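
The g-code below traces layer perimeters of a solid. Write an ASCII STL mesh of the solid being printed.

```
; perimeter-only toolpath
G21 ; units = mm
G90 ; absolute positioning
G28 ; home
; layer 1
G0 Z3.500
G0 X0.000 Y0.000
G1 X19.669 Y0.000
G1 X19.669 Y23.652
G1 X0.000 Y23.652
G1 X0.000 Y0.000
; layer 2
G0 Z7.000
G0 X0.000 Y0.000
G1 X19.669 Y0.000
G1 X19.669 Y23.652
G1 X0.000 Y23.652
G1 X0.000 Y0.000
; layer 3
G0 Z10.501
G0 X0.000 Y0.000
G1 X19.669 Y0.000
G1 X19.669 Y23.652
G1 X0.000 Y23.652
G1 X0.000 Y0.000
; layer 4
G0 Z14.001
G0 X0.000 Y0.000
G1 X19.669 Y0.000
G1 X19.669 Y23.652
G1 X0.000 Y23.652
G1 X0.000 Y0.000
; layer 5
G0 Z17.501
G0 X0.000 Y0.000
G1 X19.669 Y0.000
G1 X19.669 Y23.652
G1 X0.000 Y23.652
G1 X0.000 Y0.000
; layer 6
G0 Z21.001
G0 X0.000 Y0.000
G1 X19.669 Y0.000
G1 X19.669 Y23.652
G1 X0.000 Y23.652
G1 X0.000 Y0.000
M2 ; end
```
solid part
  facet normal 0.0000 0.0000 -1.0000
    outer loop
      vertex 19.669 23.652 0.000
      vertex 19.669 0.000 0.000
      vertex 0.000 0.000 0.000
    endloop
  endfacet
  facet normal 0.0000 0.0000 -1.0000
    outer loop
      vertex 0.000 23.652 0.000
      vertex 19.669 23.652 0.000
      vertex 0.000 0.000 0.000
    endloop
  endfacet
  facet normal 0.0000 0.0000 1.0000
    outer loop
      vertex 0.000 0.000 21.001
      vertex 19.669 0.000 21.001
      vertex 19.669 23.652 21.001
    endloop
  endfacet
  facet normal 0.0000 0.0000 1.0000
    outer loop
      vertex 0.000 0.000 21.001
      vertex 19.669 23.652 21.001
      vertex 0.000 23.652 21.001
    endloop
  endfacet
  facet normal 0.0000 -1.0000 0.0000
    outer loop
      vertex 0.000 0.000 0.000
      vertex 19.669 0.000 0.000
      vertex 19.669 0.000 21.001
    endloop
  endfacet
  facet normal 0.0000 -1.0000 0.0000
    outer loop
      vertex 0.000 0.000 0.000
      vertex 19.669 0.000 21.001
      vertex 0.000 0.000 21.001
    endloop
  endfacet
  facet normal 0.0000 1.0000 0.0000
    outer loop
      vertex 19.669 23.652 21.001
      vertex 19.669 23.652 0.000
      vertex 0.000 23.652 0.000
    endloop
  endfacet
  facet normal 0.0000 1.0000 0.0000
    outer loop
      vertex 0.000 23.652 21.001
      vertex 19.669 23.652 21.001
      vertex 0.000 23.652 0.000
    endloop
  endfacet
  facet normal -1.0000 0.0000 0.0000
    outer loop
      vertex 0.000 23.652 21.001
      vertex 0.000 23.652 0.000
      vertex 0.000 0.000 0.000
    endloop
  endfacet
  facet normal -1.0000 0.0000 0.0000
    outer loop
      vertex 0.000 0.000 21.001
      vertex 0.000 23.652 21.001
      vertex 0.000 0.000 0.000
    endloop
  endfacet
  facet normal 1.0000 0.0000 0.0000
    outer loop
      vertex 19.669 0.000 0.000
      vertex 19.669 23.652 0.000
      vertex 19.669 23.652 21.001
    endloop
  endfacet
  facet normal 1.0000 0.0000 0.0000
    outer loop
      vertex 19.669 0.000 0.000
      vertex 19.669 23.652 21.001
      vertex 19.669 0.000 21.001
    endloop
  endfacet
endsolid part

The G0 Z moves step by Δz≈3.500 mm. Every layer's G1 loop is the same polygon, so the solid is a straight extrusion of it from z=0 to z≈21. Closing with flat bottom and top caps and triangulating gives 12 facets — a rectangular box, roughly 19.7 × 23.7 mm footprint and 21 mm tall.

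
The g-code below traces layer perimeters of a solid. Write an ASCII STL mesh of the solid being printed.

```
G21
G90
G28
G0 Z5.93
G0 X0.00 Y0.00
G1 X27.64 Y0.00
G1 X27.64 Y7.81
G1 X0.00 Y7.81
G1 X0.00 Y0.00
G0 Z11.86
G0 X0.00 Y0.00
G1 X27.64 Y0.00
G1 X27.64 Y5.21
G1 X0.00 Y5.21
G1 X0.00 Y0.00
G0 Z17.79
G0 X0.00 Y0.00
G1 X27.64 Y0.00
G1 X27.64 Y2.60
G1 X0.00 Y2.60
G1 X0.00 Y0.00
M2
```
solid part
  facet normal 0.0000 0.0000 -1.0000
    outer loop
      vertex 27.64 10.41 0.00
      vertex 27.64 0.00 0.00
      vertex 0.00 0.00 0.00
    endloop
  endfacet
  facet normal 0.0000 0.0000 -1.0000
    outer loop
      vertex 0.00 10.41 0.00
      vertex 27.64 10.41 0.00
      vertex 0.00 0.00 0.00
    endloop
  endfacet
  facet normal 0.0000 -1.0000 0.0000
    outer loop
      vertex 0.00 0.00 0.00
      vertex 27.64 0.00 0.00
      vertex 27.64 0.00 23.72
    endloop
  endfacet
  facet normal 0.0000 -1.0000 0.0000
    outer loop
      vertex 0.00 0.00 0.00
      vertex 27.64 0.00 23.72
      vertex 0.00 0.00 23.72
    endloop
  endfacet
  facet normal 0.0000 0.9157 0.4019
    outer loop
      vertex 0.00 0.00 23.72
      vertex 27.64 0.00 23.72
      vertex 27.64 10.41 0.00
    endloop
  endfacet
  facet normal 0.0000 0.9157 0.4019
    outer loop
      vertex 0.00 0.00 23.72
      vertex 27.64 10.41 0.00
      vertex 0.00 10.41 0.00
    endloop
  endfacet
  facet normal -1.0000 0.0000 0.0000
    outer loop
      vertex 0.00 0.00 23.72
      vertex 0.00 10.41 0.00
      vertex 0.00 0.00 0.00
    endloop
  endfacet
  facet normal 1.0000 0.0000 0.0000
    outer loop
      vertex 27.64 0.00 0.00
      vertex 27.64 10.41 0.00
      vertex 27.64 0.00 23.72
    endloop
  endfacet
endsolid part

The G0 Z moves step by Δz≈5.93 mm. The G1 loops shrink linearly with z, so the solid tapers from its base footprint up to z≈23.7. Closing with a flat bottom cap and the tapered top and triangulating gives 8 facets — a wedge (ramp): 27.6 × 10.4 mm base, rising to 23.7 mm along the y=0 edge and sloping linearly to z=0 at y=10.4.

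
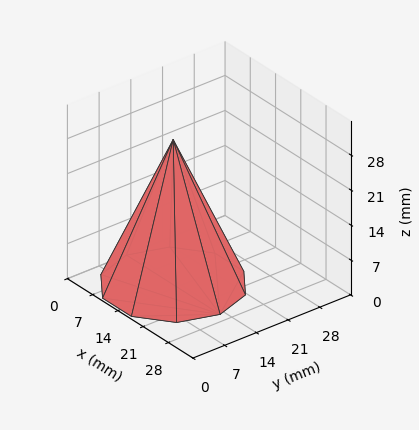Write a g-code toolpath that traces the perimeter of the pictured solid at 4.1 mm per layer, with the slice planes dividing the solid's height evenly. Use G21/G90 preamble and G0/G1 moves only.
Reading the render: the shape is a regular 10-sided pyramid, base circumscribed radius ≈ 13 mm, apex at z ≈ 29 mm (dimensions read to the nearest mm from the axis ticks). For the g-code, the solid's height is divided into equal slices at the stated Δz and each level perimeter traced with G1 moves after a G0 lift.

; perimeter-only toolpath
G21 ; units = mm
G90 ; absolute positioning
G28 ; home
; layer 1
G0 Z4.1
G0 X24.1 Y13.0
G1 X22.0 Y19.5
G1 X16.4 Y23.6
G1 X9.6 Y23.6
G1 X4.0 Y19.5
G1 X1.9 Y13.0
G1 X4.0 Y6.5
G1 X9.6 Y2.4
G1 X16.4 Y2.4
G1 X22.0 Y6.5
G1 X24.1 Y13.0
; layer 2
G0 Z8.3
G0 X22.3 Y13.0
G1 X20.5 Y18.4
G1 X15.9 Y21.9
G1 X10.1 Y21.9
G1 X5.5 Y18.4
G1 X3.7 Y13.0
G1 X5.5 Y7.6
G1 X10.1 Y4.1
G1 X15.9 Y4.1
G1 X20.5 Y7.6
G1 X22.3 Y13.0
; layer 3
G0 Z12.4
G0 X20.4 Y13.0
G1 X19.0 Y17.3
G1 X15.3 Y20.1
G1 X10.7 Y20.1
G1 X7.0 Y17.3
G1 X5.6 Y13.0
G1 X7.0 Y8.7
G1 X10.7 Y5.9
G1 X15.3 Y5.9
G1 X19.0 Y8.7
G1 X20.4 Y13.0
; layer 4
G0 Z16.6
G0 X18.6 Y13.0
G1 X17.5 Y16.3
G1 X14.7 Y18.3
G1 X11.3 Y18.3
G1 X8.5 Y16.3
G1 X7.4 Y13.0
G1 X8.5 Y9.7
G1 X11.3 Y7.7
G1 X14.7 Y7.7
G1 X17.5 Y9.7
G1 X18.6 Y13.0
; layer 5
G0 Z20.7
G0 X16.7 Y13.0
G1 X16.0 Y15.2
G1 X14.1 Y16.5
G1 X11.9 Y16.5
G1 X10.0 Y15.2
G1 X9.3 Y13.0
G1 X10.0 Y10.8
G1 X11.9 Y9.5
G1 X14.1 Y9.5
G1 X16.0 Y10.8
G1 X16.7 Y13.0
; layer 6
G0 Z24.9
G0 X14.9 Y13.0
G1 X14.5 Y14.1
G1 X13.6 Y14.8
G1 X12.4 Y14.8
G1 X11.5 Y14.1
G1 X11.1 Y13.0
G1 X11.5 Y11.9
G1 X12.4 Y11.2
G1 X13.6 Y11.2
G1 X14.5 Y11.9
G1 X14.9 Y13.0
M2 ; end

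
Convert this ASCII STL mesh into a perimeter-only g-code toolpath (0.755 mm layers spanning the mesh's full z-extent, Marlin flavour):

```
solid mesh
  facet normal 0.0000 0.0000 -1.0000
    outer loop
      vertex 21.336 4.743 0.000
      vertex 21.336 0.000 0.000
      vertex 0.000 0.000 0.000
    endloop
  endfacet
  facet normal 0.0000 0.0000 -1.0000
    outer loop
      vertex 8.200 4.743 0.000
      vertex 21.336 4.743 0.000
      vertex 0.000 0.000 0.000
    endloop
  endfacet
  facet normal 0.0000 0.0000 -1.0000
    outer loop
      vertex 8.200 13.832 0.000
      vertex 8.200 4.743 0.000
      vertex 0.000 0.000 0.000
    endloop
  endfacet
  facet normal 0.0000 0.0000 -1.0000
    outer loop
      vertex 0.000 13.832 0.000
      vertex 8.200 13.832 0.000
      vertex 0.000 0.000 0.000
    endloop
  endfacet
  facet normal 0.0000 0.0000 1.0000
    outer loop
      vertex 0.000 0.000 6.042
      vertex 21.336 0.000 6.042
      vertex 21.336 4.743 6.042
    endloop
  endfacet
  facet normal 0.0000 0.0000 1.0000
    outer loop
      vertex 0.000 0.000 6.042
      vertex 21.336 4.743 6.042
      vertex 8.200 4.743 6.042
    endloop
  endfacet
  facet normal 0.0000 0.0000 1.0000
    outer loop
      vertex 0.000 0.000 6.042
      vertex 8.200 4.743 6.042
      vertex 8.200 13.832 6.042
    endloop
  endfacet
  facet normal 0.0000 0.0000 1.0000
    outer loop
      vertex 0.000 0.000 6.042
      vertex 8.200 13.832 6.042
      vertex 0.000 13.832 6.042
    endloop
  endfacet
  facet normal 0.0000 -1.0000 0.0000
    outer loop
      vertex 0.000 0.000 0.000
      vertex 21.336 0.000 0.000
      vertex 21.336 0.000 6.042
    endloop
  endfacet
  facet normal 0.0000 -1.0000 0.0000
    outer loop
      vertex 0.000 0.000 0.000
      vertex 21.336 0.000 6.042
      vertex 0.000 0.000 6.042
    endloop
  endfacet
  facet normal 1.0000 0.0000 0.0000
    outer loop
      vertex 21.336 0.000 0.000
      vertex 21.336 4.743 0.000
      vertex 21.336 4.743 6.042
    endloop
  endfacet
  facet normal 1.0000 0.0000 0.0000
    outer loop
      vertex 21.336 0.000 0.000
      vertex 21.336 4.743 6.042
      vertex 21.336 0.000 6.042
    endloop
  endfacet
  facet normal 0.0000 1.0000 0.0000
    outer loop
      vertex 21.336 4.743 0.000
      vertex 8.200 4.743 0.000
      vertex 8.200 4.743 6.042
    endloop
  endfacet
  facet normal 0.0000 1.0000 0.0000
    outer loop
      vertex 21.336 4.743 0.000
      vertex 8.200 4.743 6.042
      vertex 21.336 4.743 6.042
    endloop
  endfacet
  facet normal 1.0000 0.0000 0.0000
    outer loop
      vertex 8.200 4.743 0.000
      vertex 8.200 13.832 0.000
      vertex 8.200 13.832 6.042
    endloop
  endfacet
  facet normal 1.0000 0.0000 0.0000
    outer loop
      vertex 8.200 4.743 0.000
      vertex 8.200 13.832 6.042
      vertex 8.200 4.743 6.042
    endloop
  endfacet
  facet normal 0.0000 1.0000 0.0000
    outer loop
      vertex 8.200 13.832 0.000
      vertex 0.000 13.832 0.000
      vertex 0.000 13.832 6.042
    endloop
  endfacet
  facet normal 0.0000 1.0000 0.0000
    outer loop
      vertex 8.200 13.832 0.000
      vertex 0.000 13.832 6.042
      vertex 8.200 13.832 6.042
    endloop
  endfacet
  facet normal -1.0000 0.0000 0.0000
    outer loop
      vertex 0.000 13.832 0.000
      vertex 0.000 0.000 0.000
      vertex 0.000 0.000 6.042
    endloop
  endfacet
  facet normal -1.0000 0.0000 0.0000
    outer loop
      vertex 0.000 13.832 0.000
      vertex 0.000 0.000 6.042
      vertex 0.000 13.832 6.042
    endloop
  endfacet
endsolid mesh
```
; perimeter-only toolpath
G21 ; units = mm
G90 ; absolute positioning
G28 ; home
; layer 1
G0 Z0.755
G0 X0.000 Y0.000
G1 X21.336 Y0.000
G1 X21.336 Y4.743
G1 X8.200 Y4.743
G1 X8.200 Y13.832
G1 X0.000 Y13.832
G1 X0.000 Y0.000
; layer 2
G0 Z1.510
G0 X0.000 Y0.000
G1 X21.336 Y0.000
G1 X21.336 Y4.743
G1 X8.200 Y4.743
G1 X8.200 Y13.832
G1 X0.000 Y13.832
G1 X0.000 Y0.000
; layer 3
G0 Z2.266
G0 X0.000 Y0.000
G1 X21.336 Y0.000
G1 X21.336 Y4.743
G1 X8.200 Y4.743
G1 X8.200 Y13.832
G1 X0.000 Y13.832
G1 X0.000 Y0.000
; layer 4
G0 Z3.021
G0 X0.000 Y0.000
G1 X21.336 Y0.000
G1 X21.336 Y4.743
G1 X8.200 Y4.743
G1 X8.200 Y13.832
G1 X0.000 Y13.832
G1 X0.000 Y0.000
; layer 5
G0 Z3.776
G0 X0.000 Y0.000
G1 X21.336 Y0.000
G1 X21.336 Y4.743
G1 X8.200 Y4.743
G1 X8.200 Y13.832
G1 X0.000 Y13.832
G1 X0.000 Y0.000
; layer 6
G0 Z4.531
G0 X0.000 Y0.000
G1 X21.336 Y0.000
G1 X21.336 Y4.743
G1 X8.200 Y4.743
G1 X8.200 Y13.832
G1 X0.000 Y13.832
G1 X0.000 Y0.000
; layer 7
G0 Z5.287
G0 X0.000 Y0.000
G1 X21.336 Y0.000
G1 X21.336 Y4.743
G1 X8.200 Y4.743
G1 X8.200 Y13.832
G1 X0.000 Y13.832
G1 X0.000 Y0.000
; layer 8
G0 Z6.042
G0 X0.000 Y0.000
G1 X21.336 Y0.000
G1 X21.336 Y4.743
G1 X8.200 Y4.743
G1 X8.200 Y13.832
G1 X0.000 Y13.832
G1 X0.000 Y0.000
M2 ; end

The solid is an L-shaped prism: outer 21.3 × 13.8 mm, arm thicknesses ≈ 4.74 mm (horizontal) and 8.2 mm (vertical), extruded 6.04 mm in z. Slicing at Δz = 0.755 mm — 8 equal slices spanning the solid's height, so layer i sits at z = i·h/8 — gives 8 non-empty perimeters. Each is a 6-segment closed polygon; G0 lifts to the layer z and rapids to the start vertex, then G1 traces the edges.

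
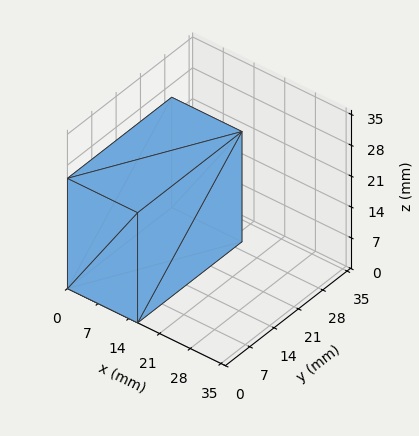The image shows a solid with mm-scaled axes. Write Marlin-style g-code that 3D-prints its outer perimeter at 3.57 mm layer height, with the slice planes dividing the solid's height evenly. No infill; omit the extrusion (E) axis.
Reading the render: the shape is a rectangular box, roughly 16 × 30 mm footprint and 25 mm tall (dimensions read to the nearest mm from the axis ticks). For the g-code, the solid's height is divided into equal slices at the stated Δz and each level perimeter traced with G1 moves after a G0 lift.

; perimeter-only toolpath
G21 ; units = mm
G90 ; absolute positioning
G28 ; home
; layer 1
G0 Z3.57
G0 X0.00 Y0.00
G1 X16.00 Y0.00
G1 X16.00 Y30.00
G1 X0.00 Y30.00
G1 X0.00 Y0.00
; layer 2
G0 Z7.14
G0 X0.00 Y0.00
G1 X16.00 Y0.00
G1 X16.00 Y30.00
G1 X0.00 Y30.00
G1 X0.00 Y0.00
; layer 3
G0 Z10.71
G0 X0.00 Y0.00
G1 X16.00 Y0.00
G1 X16.00 Y30.00
G1 X0.00 Y30.00
G1 X0.00 Y0.00
; layer 4
G0 Z14.29
G0 X0.00 Y0.00
G1 X16.00 Y0.00
G1 X16.00 Y30.00
G1 X0.00 Y30.00
G1 X0.00 Y0.00
; layer 5
G0 Z17.86
G0 X0.00 Y0.00
G1 X16.00 Y0.00
G1 X16.00 Y30.00
G1 X0.00 Y30.00
G1 X0.00 Y0.00
; layer 6
G0 Z21.43
G0 X0.00 Y0.00
G1 X16.00 Y0.00
G1 X16.00 Y30.00
G1 X0.00 Y30.00
G1 X0.00 Y0.00
; layer 7
G0 Z25.00
G0 X0.00 Y0.00
G1 X16.00 Y0.00
G1 X16.00 Y30.00
G1 X0.00 Y30.00
G1 X0.00 Y0.00
M2 ; end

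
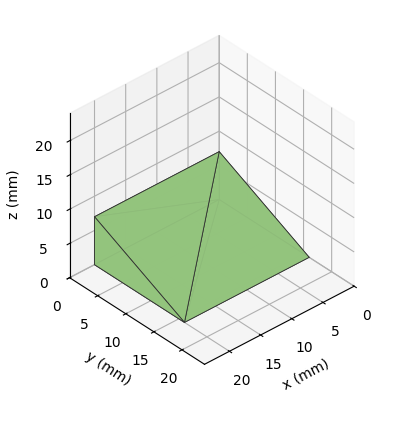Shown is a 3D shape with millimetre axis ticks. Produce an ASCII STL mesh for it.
Reading the render: the shape is a wedge (ramp): 20 × 16 mm base, rising to 7 mm along the y=0 edge and sloping linearly to z=0 at y=16 (dimensions read to the nearest mm from the axis ticks). For the STL, each face is triangulated and given an outward normal.

solid part
  facet normal 0.0000 0.0000 -1.0000
    outer loop
      vertex 20.00 16.00 0.00
      vertex 20.00 0.00 0.00
      vertex 0.00 0.00 0.00
    endloop
  endfacet
  facet normal 0.0000 0.0000 -1.0000
    outer loop
      vertex 0.00 16.00 0.00
      vertex 20.00 16.00 0.00
      vertex 0.00 0.00 0.00
    endloop
  endfacet
  facet normal 0.0000 -1.0000 0.0000
    outer loop
      vertex 0.00 0.00 0.00
      vertex 20.00 0.00 0.00
      vertex 20.00 0.00 7.00
    endloop
  endfacet
  facet normal 0.0000 -1.0000 0.0000
    outer loop
      vertex 0.00 0.00 0.00
      vertex 20.00 0.00 7.00
      vertex 0.00 0.00 7.00
    endloop
  endfacet
  facet normal 0.0000 0.4008 0.9162
    outer loop
      vertex 0.00 0.00 7.00
      vertex 20.00 0.00 7.00
      vertex 20.00 16.00 0.00
    endloop
  endfacet
  facet normal 0.0000 0.4008 0.9162
    outer loop
      vertex 0.00 0.00 7.00
      vertex 20.00 16.00 0.00
      vertex 0.00 16.00 0.00
    endloop
  endfacet
  facet normal -1.0000 0.0000 0.0000
    outer loop
      vertex 0.00 0.00 7.00
      vertex 0.00 16.00 0.00
      vertex 0.00 0.00 0.00
    endloop
  endfacet
  facet normal 1.0000 0.0000 0.0000
    outer loop
      vertex 20.00 0.00 0.00
      vertex 20.00 16.00 0.00
      vertex 20.00 0.00 7.00
    endloop
  endfacet
endsolid part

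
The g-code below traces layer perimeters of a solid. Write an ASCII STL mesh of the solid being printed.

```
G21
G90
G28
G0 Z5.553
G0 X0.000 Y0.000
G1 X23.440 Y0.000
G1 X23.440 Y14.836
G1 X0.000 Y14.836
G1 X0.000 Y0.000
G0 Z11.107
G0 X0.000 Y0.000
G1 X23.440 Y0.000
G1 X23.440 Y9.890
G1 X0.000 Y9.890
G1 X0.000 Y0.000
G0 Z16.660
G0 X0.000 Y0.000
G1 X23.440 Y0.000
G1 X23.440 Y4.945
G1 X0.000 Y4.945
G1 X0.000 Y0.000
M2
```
solid part
  facet normal 0.0000 0.0000 -1.0000
    outer loop
      vertex 23.440 19.781 0.000
      vertex 23.440 0.000 0.000
      vertex 0.000 0.000 0.000
    endloop
  endfacet
  facet normal 0.0000 0.0000 -1.0000
    outer loop
      vertex 0.000 19.781 0.000
      vertex 23.440 19.781 0.000
      vertex 0.000 0.000 0.000
    endloop
  endfacet
  facet normal 0.0000 -1.0000 0.0000
    outer loop
      vertex 0.000 0.000 0.000
      vertex 23.440 0.000 0.000
      vertex 23.440 0.000 22.213
    endloop
  endfacet
  facet normal 0.0000 -1.0000 0.0000
    outer loop
      vertex 0.000 0.000 0.000
      vertex 23.440 0.000 22.213
      vertex 0.000 0.000 22.213
    endloop
  endfacet
  facet normal 0.0000 0.7468 0.6650
    outer loop
      vertex 0.000 0.000 22.213
      vertex 23.440 0.000 22.213
      vertex 23.440 19.781 0.000
    endloop
  endfacet
  facet normal 0.0000 0.7468 0.6650
    outer loop
      vertex 0.000 0.000 22.213
      vertex 23.440 19.781 0.000
      vertex 0.000 19.781 0.000
    endloop
  endfacet
  facet normal -1.0000 0.0000 0.0000
    outer loop
      vertex 0.000 0.000 22.213
      vertex 0.000 19.781 0.000
      vertex 0.000 0.000 0.000
    endloop
  endfacet
  facet normal 1.0000 0.0000 0.0000
    outer loop
      vertex 23.440 0.000 0.000
      vertex 23.440 19.781 0.000
      vertex 23.440 0.000 22.213
    endloop
  endfacet
endsolid part

The G0 Z moves step by Δz≈5.553 mm. The G1 loops shrink linearly with z, so the solid tapers from its base footprint up to z≈22.2. Closing with a flat bottom cap and the tapered top and triangulating gives 8 facets — a wedge (ramp): 23.4 × 19.8 mm base, rising to 22.2 mm along the y=0 edge and sloping linearly to z=0 at y=19.8.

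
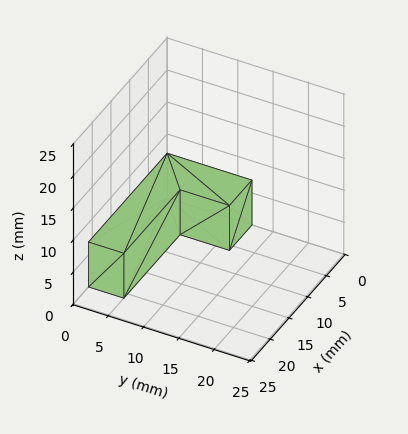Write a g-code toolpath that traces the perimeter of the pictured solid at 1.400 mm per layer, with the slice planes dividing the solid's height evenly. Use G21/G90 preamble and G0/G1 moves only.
Reading the render: the shape is an L-shaped prism: outer 21 × 12 mm, arm thicknesses ≈ 5 mm (horizontal) and 6 mm (vertical), extruded 7 mm in z (dimensions read to the nearest mm from the axis ticks). For the g-code, the solid's height is divided into equal slices at the stated Δz and each level perimeter traced with G1 moves after a G0 lift.

; perimeter-only toolpath
G21 ; units = mm
G90 ; absolute positioning
G28 ; home
; layer 1
G0 Z1.400
G0 X0.000 Y0.000
G1 X21.000 Y0.000
G1 X21.000 Y5.000
G1 X6.000 Y5.000
G1 X6.000 Y12.000
G1 X0.000 Y12.000
G1 X0.000 Y0.000
; layer 2
G0 Z2.800
G0 X0.000 Y0.000
G1 X21.000 Y0.000
G1 X21.000 Y5.000
G1 X6.000 Y5.000
G1 X6.000 Y12.000
G1 X0.000 Y12.000
G1 X0.000 Y0.000
; layer 3
G0 Z4.200
G0 X0.000 Y0.000
G1 X21.000 Y0.000
G1 X21.000 Y5.000
G1 X6.000 Y5.000
G1 X6.000 Y12.000
G1 X0.000 Y12.000
G1 X0.000 Y0.000
; layer 4
G0 Z5.600
G0 X0.000 Y0.000
G1 X21.000 Y0.000
G1 X21.000 Y5.000
G1 X6.000 Y5.000
G1 X6.000 Y12.000
G1 X0.000 Y12.000
G1 X0.000 Y0.000
; layer 5
G0 Z7.000
G0 X0.000 Y0.000
G1 X21.000 Y0.000
G1 X21.000 Y5.000
G1 X6.000 Y5.000
G1 X6.000 Y12.000
G1 X0.000 Y12.000
G1 X0.000 Y0.000
M2 ; end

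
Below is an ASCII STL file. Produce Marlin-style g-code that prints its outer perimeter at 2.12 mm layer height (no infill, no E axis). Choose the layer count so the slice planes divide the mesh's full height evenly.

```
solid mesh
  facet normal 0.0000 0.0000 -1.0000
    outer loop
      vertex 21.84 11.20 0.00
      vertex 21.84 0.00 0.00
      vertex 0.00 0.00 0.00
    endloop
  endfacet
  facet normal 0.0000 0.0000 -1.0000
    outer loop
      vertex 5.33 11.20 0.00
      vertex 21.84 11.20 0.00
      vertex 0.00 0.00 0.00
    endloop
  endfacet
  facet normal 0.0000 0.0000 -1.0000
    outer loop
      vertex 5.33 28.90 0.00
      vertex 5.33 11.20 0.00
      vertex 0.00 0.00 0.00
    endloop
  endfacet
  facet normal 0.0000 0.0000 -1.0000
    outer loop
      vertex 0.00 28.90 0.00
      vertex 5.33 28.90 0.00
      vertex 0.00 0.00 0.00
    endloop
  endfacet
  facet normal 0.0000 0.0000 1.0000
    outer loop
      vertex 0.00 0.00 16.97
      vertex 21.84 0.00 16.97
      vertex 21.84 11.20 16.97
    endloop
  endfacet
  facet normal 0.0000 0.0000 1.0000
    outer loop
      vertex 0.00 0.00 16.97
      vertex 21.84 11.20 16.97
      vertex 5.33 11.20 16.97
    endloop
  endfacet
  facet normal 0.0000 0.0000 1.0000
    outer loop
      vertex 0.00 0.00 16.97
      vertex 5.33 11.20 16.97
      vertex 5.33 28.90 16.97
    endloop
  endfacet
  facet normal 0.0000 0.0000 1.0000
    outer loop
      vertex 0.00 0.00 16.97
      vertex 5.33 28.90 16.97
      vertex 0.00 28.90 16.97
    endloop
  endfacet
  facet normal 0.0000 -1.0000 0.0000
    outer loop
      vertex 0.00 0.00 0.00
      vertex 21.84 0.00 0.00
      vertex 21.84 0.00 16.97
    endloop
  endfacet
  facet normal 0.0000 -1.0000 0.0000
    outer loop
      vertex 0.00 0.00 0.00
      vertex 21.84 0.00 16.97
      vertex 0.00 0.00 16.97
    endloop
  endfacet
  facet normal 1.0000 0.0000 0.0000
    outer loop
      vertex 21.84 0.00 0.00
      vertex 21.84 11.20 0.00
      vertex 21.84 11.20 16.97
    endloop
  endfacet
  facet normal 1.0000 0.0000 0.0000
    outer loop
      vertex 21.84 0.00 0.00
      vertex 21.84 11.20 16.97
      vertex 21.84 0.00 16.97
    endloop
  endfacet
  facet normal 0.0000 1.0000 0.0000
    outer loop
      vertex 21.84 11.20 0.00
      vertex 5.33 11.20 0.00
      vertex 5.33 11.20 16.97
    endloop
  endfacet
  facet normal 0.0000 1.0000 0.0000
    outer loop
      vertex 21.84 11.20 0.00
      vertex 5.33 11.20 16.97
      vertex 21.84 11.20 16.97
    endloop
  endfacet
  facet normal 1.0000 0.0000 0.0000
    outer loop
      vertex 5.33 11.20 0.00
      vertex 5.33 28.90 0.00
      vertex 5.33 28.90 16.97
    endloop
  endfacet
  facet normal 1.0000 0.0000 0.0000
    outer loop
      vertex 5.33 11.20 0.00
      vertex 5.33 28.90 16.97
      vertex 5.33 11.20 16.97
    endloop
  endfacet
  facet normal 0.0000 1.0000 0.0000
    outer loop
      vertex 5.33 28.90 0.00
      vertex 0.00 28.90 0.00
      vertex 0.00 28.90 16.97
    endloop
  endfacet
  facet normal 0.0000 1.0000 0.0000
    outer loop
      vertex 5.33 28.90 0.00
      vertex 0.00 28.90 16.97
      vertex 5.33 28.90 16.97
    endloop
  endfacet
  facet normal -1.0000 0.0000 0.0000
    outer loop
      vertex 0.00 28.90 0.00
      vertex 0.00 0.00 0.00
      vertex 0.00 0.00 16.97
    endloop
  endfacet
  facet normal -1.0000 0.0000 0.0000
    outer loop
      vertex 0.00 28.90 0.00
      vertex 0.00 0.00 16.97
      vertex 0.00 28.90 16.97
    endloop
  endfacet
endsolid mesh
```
; perimeter-only toolpath
G21 ; units = mm
G90 ; absolute positioning
G28 ; home
; layer 1
G0 Z2.12
G0 X0.00 Y0.00
G1 X21.84 Y0.00
G1 X21.84 Y11.20
G1 X5.33 Y11.20
G1 X5.33 Y28.90
G1 X0.00 Y28.90
G1 X0.00 Y0.00
; layer 2
G0 Z4.24
G0 X0.00 Y0.00
G1 X21.84 Y0.00
G1 X21.84 Y11.20
G1 X5.33 Y11.20
G1 X5.33 Y28.90
G1 X0.00 Y28.90
G1 X0.00 Y0.00
; layer 3
G0 Z6.36
G0 X0.00 Y0.00
G1 X21.84 Y0.00
G1 X21.84 Y11.20
G1 X5.33 Y11.20
G1 X5.33 Y28.90
G1 X0.00 Y28.90
G1 X0.00 Y0.00
; layer 4
G0 Z8.48
G0 X0.00 Y0.00
G1 X21.84 Y0.00
G1 X21.84 Y11.20
G1 X5.33 Y11.20
G1 X5.33 Y28.90
G1 X0.00 Y28.90
G1 X0.00 Y0.00
; layer 5
G0 Z10.61
G0 X0.00 Y0.00
G1 X21.84 Y0.00
G1 X21.84 Y11.20
G1 X5.33 Y11.20
G1 X5.33 Y28.90
G1 X0.00 Y28.90
G1 X0.00 Y0.00
; layer 6
G0 Z12.73
G0 X0.00 Y0.00
G1 X21.84 Y0.00
G1 X21.84 Y11.20
G1 X5.33 Y11.20
G1 X5.33 Y28.90
G1 X0.00 Y28.90
G1 X0.00 Y0.00
; layer 7
G0 Z14.85
G0 X0.00 Y0.00
G1 X21.84 Y0.00
G1 X21.84 Y11.20
G1 X5.33 Y11.20
G1 X5.33 Y28.90
G1 X0.00 Y28.90
G1 X0.00 Y0.00
; layer 8
G0 Z16.97
G0 X0.00 Y0.00
G1 X21.84 Y0.00
G1 X21.84 Y11.20
G1 X5.33 Y11.20
G1 X5.33 Y28.90
G1 X0.00 Y28.90
G1 X0.00 Y0.00
M2 ; end

The solid is an L-shaped prism: outer 21.8 × 28.9 mm, arm thicknesses ≈ 11.2 mm (horizontal) and 5.33 mm (vertical), extruded 17 mm in z. Slicing at Δz = 2.12 mm — 8 equal slices spanning the solid's height, so layer i sits at z = i·h/8 — gives 8 non-empty perimeters. Each is a 6-segment closed polygon; G0 lifts to the layer z and rapids to the start vertex, then G1 traces the edges.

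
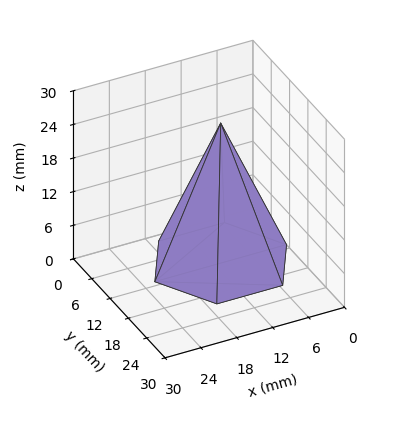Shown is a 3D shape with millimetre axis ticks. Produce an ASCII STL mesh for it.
Reading the render: the shape is a regular 6-sided pyramid, base circumscribed radius ≈ 11 mm, apex at z ≈ 25 mm (dimensions read to the nearest mm from the axis ticks). For the STL, each face is triangulated and given an outward normal.

solid part
  facet normal 0.0000 0.0000 -1.0000
    outer loop
      vertex 5.500 20.526 0.000
      vertex 16.500 20.526 0.000
      vertex 22.000 11.000 0.000
    endloop
  endfacet
  facet normal 0.0000 0.0000 -1.0000
    outer loop
      vertex 0.000 11.000 0.000
      vertex 5.500 20.526 0.000
      vertex 22.000 11.000 0.000
    endloop
  endfacet
  facet normal 0.0000 0.0000 -1.0000
    outer loop
      vertex 5.500 1.474 0.000
      vertex 0.000 11.000 0.000
      vertex 22.000 11.000 0.000
    endloop
  endfacet
  facet normal 0.0000 0.0000 -1.0000
    outer loop
      vertex 16.500 1.474 0.000
      vertex 5.500 1.474 0.000
      vertex 22.000 11.000 0.000
    endloop
  endfacet
  facet normal 0.8093 0.4672 0.3561
    outer loop
      vertex 22.000 11.000 0.000
      vertex 16.500 20.526 0.000
      vertex 11.000 11.000 25.000
    endloop
  endfacet
  facet normal 0.0000 0.9345 0.3561
    outer loop
      vertex 16.500 20.526 0.000
      vertex 5.500 20.526 0.000
      vertex 11.000 11.000 25.000
    endloop
  endfacet
  facet normal -0.8093 0.4672 0.3561
    outer loop
      vertex 5.500 20.526 0.000
      vertex 0.000 11.000 0.000
      vertex 11.000 11.000 25.000
    endloop
  endfacet
  facet normal -0.8093 -0.4672 0.3561
    outer loop
      vertex 0.000 11.000 0.000
      vertex 5.500 1.474 0.000
      vertex 11.000 11.000 25.000
    endloop
  endfacet
  facet normal 0.0000 -0.9345 0.3561
    outer loop
      vertex 5.500 1.474 0.000
      vertex 16.500 1.474 0.000
      vertex 11.000 11.000 25.000
    endloop
  endfacet
  facet normal 0.8093 -0.4672 0.3561
    outer loop
      vertex 16.500 1.474 0.000
      vertex 22.000 11.000 0.000
      vertex 11.000 11.000 25.000
    endloop
  endfacet
endsolid part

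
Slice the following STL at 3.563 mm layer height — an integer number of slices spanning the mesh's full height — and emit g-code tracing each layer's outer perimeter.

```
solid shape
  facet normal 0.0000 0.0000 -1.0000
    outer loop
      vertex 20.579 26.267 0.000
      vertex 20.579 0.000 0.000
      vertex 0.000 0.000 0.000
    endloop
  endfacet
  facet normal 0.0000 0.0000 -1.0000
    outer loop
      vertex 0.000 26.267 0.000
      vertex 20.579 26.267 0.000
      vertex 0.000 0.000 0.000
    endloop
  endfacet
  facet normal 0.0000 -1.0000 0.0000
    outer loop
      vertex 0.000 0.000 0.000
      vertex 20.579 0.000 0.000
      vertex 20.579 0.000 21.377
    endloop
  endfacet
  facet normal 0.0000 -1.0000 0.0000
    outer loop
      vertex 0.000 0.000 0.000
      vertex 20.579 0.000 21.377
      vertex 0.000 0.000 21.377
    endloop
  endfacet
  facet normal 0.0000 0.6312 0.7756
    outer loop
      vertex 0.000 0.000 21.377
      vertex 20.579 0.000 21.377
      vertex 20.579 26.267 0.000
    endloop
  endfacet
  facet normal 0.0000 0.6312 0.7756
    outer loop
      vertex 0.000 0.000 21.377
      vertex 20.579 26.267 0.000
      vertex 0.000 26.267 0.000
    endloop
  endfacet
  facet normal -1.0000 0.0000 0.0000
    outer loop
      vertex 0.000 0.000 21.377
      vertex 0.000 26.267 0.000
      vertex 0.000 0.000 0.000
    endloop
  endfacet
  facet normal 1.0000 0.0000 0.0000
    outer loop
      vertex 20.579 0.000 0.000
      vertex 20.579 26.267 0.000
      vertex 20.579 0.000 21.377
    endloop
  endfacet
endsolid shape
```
; perimeter-only toolpath
G21 ; units = mm
G90 ; absolute positioning
G28 ; home
; layer 1
G0 Z3.563
G0 X0.000 Y0.000
G1 X20.579 Y0.000
G1 X20.579 Y21.889
G1 X0.000 Y21.889
G1 X0.000 Y0.000
; layer 2
G0 Z7.126
G0 X0.000 Y0.000
G1 X20.579 Y0.000
G1 X20.579 Y17.511
G1 X0.000 Y17.511
G1 X0.000 Y0.000
; layer 3
G0 Z10.688
G0 X0.000 Y0.000
G1 X20.579 Y0.000
G1 X20.579 Y13.133
G1 X0.000 Y13.133
G1 X0.000 Y0.000
; layer 4
G0 Z14.251
G0 X0.000 Y0.000
G1 X20.579 Y0.000
G1 X20.579 Y8.756
G1 X0.000 Y8.756
G1 X0.000 Y0.000
; layer 5
G0 Z17.814
G0 X0.000 Y0.000
G1 X20.579 Y0.000
G1 X20.579 Y4.378
G1 X0.000 Y4.378
G1 X0.000 Y0.000
M2 ; end

The solid is a wedge (ramp): 20.6 × 26.3 mm base, rising to 21.4 mm along the y=0 edge and sloping linearly to z=0 at y=26.3. Slicing at Δz = 3.563 mm — 6 equal slices spanning the solid's height, so layer i sits at z = i·h/6 — gives 5 non-empty perimeters. Each is a 4-segment closed polygon; G0 lifts to the layer z and rapids to the start vertex, then G1 traces the edges. The cross-section shrinks linearly with z (the slice at the apex is degenerate and omitted).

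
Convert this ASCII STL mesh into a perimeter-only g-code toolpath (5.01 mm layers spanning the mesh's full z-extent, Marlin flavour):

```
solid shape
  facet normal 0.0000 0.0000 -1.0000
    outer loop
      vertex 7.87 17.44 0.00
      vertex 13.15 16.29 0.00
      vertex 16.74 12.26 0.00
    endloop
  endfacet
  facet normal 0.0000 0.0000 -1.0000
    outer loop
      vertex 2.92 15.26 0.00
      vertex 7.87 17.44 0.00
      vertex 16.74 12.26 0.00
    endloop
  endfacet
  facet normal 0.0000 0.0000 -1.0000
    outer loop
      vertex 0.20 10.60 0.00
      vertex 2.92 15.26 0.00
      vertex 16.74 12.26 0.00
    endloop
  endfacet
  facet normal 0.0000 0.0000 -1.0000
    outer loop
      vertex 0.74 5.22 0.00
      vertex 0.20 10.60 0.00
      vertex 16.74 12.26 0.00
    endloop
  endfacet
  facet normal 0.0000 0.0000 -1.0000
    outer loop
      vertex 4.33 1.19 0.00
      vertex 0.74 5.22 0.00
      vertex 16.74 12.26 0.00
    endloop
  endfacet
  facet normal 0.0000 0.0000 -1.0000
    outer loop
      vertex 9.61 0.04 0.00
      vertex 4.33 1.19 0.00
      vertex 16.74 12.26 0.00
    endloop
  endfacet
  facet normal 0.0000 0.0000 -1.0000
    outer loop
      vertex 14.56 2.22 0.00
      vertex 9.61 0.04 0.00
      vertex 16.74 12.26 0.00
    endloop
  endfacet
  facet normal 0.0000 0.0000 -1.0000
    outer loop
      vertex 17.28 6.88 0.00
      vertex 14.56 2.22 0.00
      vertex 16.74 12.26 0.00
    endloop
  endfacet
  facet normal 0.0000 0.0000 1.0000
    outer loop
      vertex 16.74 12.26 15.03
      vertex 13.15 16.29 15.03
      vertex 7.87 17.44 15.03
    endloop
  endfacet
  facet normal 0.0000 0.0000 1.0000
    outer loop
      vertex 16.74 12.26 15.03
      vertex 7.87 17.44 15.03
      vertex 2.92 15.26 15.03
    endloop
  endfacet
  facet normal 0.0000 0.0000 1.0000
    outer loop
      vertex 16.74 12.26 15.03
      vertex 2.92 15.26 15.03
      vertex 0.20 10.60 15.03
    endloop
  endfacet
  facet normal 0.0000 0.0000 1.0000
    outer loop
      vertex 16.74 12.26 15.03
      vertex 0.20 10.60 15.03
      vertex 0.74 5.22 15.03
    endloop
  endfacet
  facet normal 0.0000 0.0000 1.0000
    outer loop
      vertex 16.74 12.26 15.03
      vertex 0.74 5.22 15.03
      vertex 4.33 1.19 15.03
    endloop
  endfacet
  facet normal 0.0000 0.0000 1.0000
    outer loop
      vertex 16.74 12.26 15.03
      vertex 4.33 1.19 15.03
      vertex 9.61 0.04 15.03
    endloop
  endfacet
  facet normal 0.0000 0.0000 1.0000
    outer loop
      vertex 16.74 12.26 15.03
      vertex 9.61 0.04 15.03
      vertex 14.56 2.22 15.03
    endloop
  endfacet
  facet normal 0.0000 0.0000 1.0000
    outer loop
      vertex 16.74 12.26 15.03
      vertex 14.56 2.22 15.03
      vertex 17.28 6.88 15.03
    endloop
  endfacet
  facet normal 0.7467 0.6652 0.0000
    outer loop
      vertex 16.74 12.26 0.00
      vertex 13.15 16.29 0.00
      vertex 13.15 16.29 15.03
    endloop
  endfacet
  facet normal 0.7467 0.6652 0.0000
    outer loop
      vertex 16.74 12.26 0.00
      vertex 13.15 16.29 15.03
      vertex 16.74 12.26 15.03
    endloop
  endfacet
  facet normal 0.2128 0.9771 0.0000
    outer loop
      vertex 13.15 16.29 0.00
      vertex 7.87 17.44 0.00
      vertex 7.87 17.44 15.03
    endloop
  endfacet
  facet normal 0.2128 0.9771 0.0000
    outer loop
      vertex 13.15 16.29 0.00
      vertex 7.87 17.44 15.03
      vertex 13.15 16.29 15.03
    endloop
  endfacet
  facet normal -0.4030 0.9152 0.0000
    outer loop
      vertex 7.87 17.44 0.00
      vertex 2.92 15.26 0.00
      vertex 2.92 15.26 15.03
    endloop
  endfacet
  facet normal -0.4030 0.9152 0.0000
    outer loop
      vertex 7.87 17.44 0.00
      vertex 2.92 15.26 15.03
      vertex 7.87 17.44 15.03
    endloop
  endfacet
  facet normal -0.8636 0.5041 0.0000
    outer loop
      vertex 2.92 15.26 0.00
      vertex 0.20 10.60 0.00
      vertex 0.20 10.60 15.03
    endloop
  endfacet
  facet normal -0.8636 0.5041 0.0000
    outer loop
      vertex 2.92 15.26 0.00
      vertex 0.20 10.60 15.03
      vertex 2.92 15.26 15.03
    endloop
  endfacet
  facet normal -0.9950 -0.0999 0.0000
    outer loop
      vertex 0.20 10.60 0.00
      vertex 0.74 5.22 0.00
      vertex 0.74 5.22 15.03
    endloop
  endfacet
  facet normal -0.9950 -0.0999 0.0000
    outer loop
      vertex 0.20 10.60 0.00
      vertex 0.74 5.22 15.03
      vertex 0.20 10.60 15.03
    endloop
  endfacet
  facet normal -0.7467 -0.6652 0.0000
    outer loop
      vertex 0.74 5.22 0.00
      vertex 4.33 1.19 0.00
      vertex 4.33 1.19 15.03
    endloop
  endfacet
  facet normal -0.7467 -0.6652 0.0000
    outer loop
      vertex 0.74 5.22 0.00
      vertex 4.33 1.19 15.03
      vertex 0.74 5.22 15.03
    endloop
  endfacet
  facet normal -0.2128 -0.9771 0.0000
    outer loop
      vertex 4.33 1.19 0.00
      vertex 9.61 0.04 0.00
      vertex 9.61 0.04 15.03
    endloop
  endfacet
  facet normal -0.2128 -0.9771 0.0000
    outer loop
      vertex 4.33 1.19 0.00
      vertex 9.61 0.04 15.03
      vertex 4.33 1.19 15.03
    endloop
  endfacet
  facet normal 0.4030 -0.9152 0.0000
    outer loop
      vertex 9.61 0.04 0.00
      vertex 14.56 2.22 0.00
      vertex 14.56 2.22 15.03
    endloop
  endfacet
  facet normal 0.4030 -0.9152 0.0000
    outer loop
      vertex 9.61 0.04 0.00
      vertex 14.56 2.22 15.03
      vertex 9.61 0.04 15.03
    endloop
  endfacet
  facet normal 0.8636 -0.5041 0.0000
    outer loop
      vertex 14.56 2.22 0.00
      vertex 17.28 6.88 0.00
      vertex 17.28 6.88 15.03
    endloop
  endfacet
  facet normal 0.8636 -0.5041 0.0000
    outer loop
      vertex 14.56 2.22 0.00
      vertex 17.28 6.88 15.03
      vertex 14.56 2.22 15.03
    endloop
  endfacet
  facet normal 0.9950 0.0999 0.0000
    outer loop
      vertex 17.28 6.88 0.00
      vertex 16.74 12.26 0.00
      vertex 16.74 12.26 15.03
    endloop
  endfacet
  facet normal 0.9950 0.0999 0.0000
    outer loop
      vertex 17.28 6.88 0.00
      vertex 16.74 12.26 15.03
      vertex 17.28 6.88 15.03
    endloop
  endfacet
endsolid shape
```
; perimeter-only toolpath
G21 ; units = mm
G90 ; absolute positioning
G28 ; home
; layer 1
G0 Z5.01
G0 X16.74 Y12.26
G1 X13.15 Y16.29
G1 X7.87 Y17.44
G1 X2.92 Y15.26
G1 X0.20 Y10.60
G1 X0.74 Y5.22
G1 X4.33 Y1.19
G1 X9.61 Y0.04
G1 X14.56 Y2.22
G1 X17.28 Y6.88
G1 X16.74 Y12.26
; layer 2
G0 Z10.02
G0 X16.74 Y12.26
G1 X13.15 Y16.29
G1 X7.87 Y17.44
G1 X2.92 Y15.26
G1 X0.20 Y10.60
G1 X0.74 Y5.22
G1 X4.33 Y1.19
G1 X9.61 Y0.04
G1 X14.56 Y2.22
G1 X17.28 Y6.88
G1 X16.74 Y12.26
; layer 3
G0 Z15.03
G0 X16.74 Y12.26
G1 X13.15 Y16.29
G1 X7.87 Y17.44
G1 X2.92 Y15.26
G1 X0.20 Y10.60
G1 X0.74 Y5.22
G1 X4.33 Y1.19
G1 X9.61 Y0.04
G1 X14.56 Y2.22
G1 X17.28 Y6.88
G1 X16.74 Y12.26
M2 ; end

The solid is a regular 10-sided prism (a cylinder approximated with 10 flat sides), circumscribed radius ≈ 8.74 mm, height ≈ 15 mm. Slicing at Δz = 5.01 mm — 3 equal slices spanning the solid's height, so layer i sits at z = i·h/3 — gives 3 non-empty perimeters. Each is a 10-segment closed polygon; G0 lifts to the layer z and rapids to the start vertex, then G1 traces the edges.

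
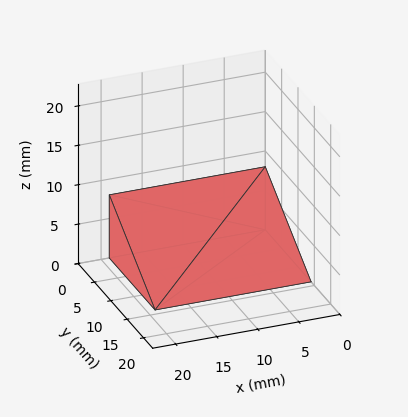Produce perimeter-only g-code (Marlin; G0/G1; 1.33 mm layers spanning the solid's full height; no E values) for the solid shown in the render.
Reading the render: the shape is a wedge (ramp): 19 × 14 mm base, rising to 8 mm along the y=0 edge and sloping linearly to z=0 at y=14 (dimensions read to the nearest mm from the axis ticks). For the g-code, the solid's height is divided into equal slices at the stated Δz and each level perimeter traced with G1 moves after a G0 lift.

; perimeter-only toolpath
G21 ; units = mm
G90 ; absolute positioning
G28 ; home
; layer 1
G0 Z1.33
G0 X0.00 Y0.00
G1 X19.00 Y0.00
G1 X19.00 Y11.67
G1 X0.00 Y11.67
G1 X0.00 Y0.00
; layer 2
G0 Z2.67
G0 X0.00 Y0.00
G1 X19.00 Y0.00
G1 X19.00 Y9.33
G1 X0.00 Y9.33
G1 X0.00 Y0.00
; layer 3
G0 Z4.00
G0 X0.00 Y0.00
G1 X19.00 Y0.00
G1 X19.00 Y7.00
G1 X0.00 Y7.00
G1 X0.00 Y0.00
; layer 4
G0 Z5.33
G0 X0.00 Y0.00
G1 X19.00 Y0.00
G1 X19.00 Y4.67
G1 X0.00 Y4.67
G1 X0.00 Y0.00
; layer 5
G0 Z6.67
G0 X0.00 Y0.00
G1 X19.00 Y0.00
G1 X19.00 Y2.33
G1 X0.00 Y2.33
G1 X0.00 Y0.00
M2 ; end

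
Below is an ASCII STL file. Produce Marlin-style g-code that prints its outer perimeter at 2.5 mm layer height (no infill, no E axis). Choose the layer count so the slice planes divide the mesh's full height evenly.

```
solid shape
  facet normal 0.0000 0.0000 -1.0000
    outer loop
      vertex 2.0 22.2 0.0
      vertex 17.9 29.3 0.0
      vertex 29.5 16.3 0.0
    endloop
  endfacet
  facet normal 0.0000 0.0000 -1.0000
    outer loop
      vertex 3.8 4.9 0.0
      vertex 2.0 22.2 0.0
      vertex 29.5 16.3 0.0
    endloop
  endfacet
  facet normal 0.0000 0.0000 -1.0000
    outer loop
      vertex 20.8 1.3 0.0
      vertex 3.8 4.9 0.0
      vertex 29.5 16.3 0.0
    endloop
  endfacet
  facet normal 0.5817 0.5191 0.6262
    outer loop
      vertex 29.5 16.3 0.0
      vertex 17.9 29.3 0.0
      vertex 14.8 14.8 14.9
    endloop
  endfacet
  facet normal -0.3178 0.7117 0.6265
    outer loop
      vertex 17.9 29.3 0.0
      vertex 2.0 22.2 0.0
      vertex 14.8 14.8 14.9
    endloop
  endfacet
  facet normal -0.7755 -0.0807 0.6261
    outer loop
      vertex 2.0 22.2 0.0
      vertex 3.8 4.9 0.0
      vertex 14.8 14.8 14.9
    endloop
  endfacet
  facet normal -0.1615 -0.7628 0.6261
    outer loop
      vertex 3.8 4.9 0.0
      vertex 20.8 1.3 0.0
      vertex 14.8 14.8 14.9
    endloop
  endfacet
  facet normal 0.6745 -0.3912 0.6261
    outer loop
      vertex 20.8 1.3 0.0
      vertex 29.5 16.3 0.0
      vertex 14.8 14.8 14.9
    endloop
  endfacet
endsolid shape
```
; perimeter-only toolpath
G21 ; units = mm
G90 ; absolute positioning
G28 ; home
; layer 1
G0 Z2.5
G0 X27.1 Y16.1
G1 X17.4 Y26.9
G1 X4.1 Y21.0
G1 X5.6 Y6.6
G1 X19.8 Y3.5
G1 X27.1 Y16.1
; layer 2
G0 Z5.0
G0 X24.6 Y15.8
G1 X16.9 Y24.5
G1 X6.3 Y19.7
G1 X7.5 Y8.2
G1 X18.8 Y5.8
G1 X24.6 Y15.8
; layer 3
G0 Z7.5
G0 X22.1 Y15.6
G1 X16.4 Y22.1
G1 X8.4 Y18.5
G1 X9.3 Y9.9
G1 X17.8 Y8.1
G1 X22.1 Y15.6
; layer 4
G0 Z9.9
G0 X19.7 Y15.3
G1 X15.8 Y19.6
G1 X10.5 Y17.3
G1 X11.1 Y11.5
G1 X16.8 Y10.3
G1 X19.7 Y15.3
; layer 5
G0 Z12.4
G0 X17.2 Y15.1
G1 X15.3 Y17.2
G1 X12.7 Y16.0
G1 X13.0 Y13.2
G1 X15.8 Y12.6
G1 X17.2 Y15.1
M2 ; end

The solid is a regular 5-sided pyramid, base circumscribed radius ≈ 14.8 mm, apex at z ≈ 14.9 mm. Slicing at Δz = 2.5 mm — 6 equal slices spanning the solid's height, so layer i sits at z = i·h/6 — gives 5 non-empty perimeters. Each is a 5-segment closed polygon; G0 lifts to the layer z and rapids to the start vertex, then G1 traces the edges. The cross-section shrinks linearly with z (the slice at the apex is degenerate and omitted).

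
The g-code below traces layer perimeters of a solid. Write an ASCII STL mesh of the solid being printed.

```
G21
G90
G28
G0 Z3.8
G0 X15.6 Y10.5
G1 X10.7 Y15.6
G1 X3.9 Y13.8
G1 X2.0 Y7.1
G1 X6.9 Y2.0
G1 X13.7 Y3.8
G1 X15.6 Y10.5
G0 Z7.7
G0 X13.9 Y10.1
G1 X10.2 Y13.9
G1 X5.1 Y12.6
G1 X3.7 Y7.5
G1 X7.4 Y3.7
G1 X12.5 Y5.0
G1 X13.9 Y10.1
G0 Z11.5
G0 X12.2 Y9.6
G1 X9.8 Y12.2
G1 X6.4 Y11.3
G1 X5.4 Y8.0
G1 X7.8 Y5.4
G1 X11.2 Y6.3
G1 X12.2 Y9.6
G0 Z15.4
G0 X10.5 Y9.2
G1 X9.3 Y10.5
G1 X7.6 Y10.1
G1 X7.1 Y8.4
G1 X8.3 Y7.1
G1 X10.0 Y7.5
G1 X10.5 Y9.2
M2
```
solid part
  facet normal 0.0000 0.0000 -1.0000
    outer loop
      vertex 2.7 15.1 0.0
      vertex 11.2 17.3 0.0
      vertex 17.3 10.9 0.0
    endloop
  endfacet
  facet normal 0.0000 0.0000 -1.0000
    outer loop
      vertex 0.3 6.7 0.0
      vertex 2.7 15.1 0.0
      vertex 17.3 10.9 0.0
    endloop
  endfacet
  facet normal 0.0000 0.0000 -1.0000
    outer loop
      vertex 6.4 0.3 0.0
      vertex 0.3 6.7 0.0
      vertex 17.3 10.9 0.0
    endloop
  endfacet
  facet normal 0.0000 0.0000 -1.0000
    outer loop
      vertex 14.9 2.5 0.0
      vertex 6.4 0.3 0.0
      vertex 17.3 10.9 0.0
    endloop
  endfacet
  facet normal 0.6730 0.6415 0.3681
    outer loop
      vertex 17.3 10.9 0.0
      vertex 11.2 17.3 0.0
      vertex 8.8 8.8 19.2
    endloop
  endfacet
  facet normal -0.2329 0.8997 0.3692
    outer loop
      vertex 11.2 17.3 0.0
      vertex 2.7 15.1 0.0
      vertex 8.8 8.8 19.2
    endloop
  endfacet
  facet normal -0.8941 0.2555 0.3679
    outer loop
      vertex 2.7 15.1 0.0
      vertex 0.3 6.7 0.0
      vertex 8.8 8.8 19.2
    endloop
  endfacet
  facet normal -0.6730 -0.6415 0.3681
    outer loop
      vertex 0.3 6.7 0.0
      vertex 6.4 0.3 0.0
      vertex 8.8 8.8 19.2
    endloop
  endfacet
  facet normal 0.2329 -0.8997 0.3692
    outer loop
      vertex 6.4 0.3 0.0
      vertex 14.9 2.5 0.0
      vertex 8.8 8.8 19.2
    endloop
  endfacet
  facet normal 0.8941 -0.2555 0.3679
    outer loop
      vertex 14.9 2.5 0.0
      vertex 17.3 10.9 0.0
      vertex 8.8 8.8 19.2
    endloop
  endfacet
endsolid part

The G0 Z moves step by Δz≈3.8 mm. The G1 loops shrink linearly with z, so the solid tapers from its base footprint up to z≈19.2. Closing with a flat bottom cap and the tapered top and triangulating gives 10 facets — a regular 6-sided pyramid, base circumscribed radius ≈ 8.8 mm, apex at z ≈ 19.2 mm.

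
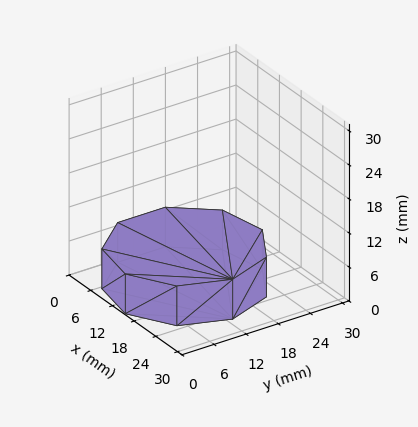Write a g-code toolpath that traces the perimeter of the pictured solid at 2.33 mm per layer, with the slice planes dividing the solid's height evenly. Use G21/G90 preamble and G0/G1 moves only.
Reading the render: the shape is a regular 9-sided prism (a cylinder approximated with 9 flat sides), circumscribed radius ≈ 13 mm, height ≈ 7 mm (dimensions read to the nearest mm from the axis ticks). For the g-code, the solid's height is divided into equal slices at the stated Δz and each level perimeter traced with G1 moves after a G0 lift.

; perimeter-only toolpath
G21 ; units = mm
G90 ; absolute positioning
G28 ; home
; layer 1
G0 Z2.33
G0 X26.00 Y13.00
G1 X22.96 Y21.36
G1 X15.26 Y25.80
G1 X6.50 Y24.26
G1 X0.78 Y17.45
G1 X0.78 Y8.55
G1 X6.50 Y1.74
G1 X15.26 Y0.20
G1 X22.96 Y4.64
G1 X26.00 Y13.00
; layer 2
G0 Z4.67
G0 X26.00 Y13.00
G1 X22.96 Y21.36
G1 X15.26 Y25.80
G1 X6.50 Y24.26
G1 X0.78 Y17.45
G1 X0.78 Y8.55
G1 X6.50 Y1.74
G1 X15.26 Y0.20
G1 X22.96 Y4.64
G1 X26.00 Y13.00
; layer 3
G0 Z7.00
G0 X26.00 Y13.00
G1 X22.96 Y21.36
G1 X15.26 Y25.80
G1 X6.50 Y24.26
G1 X0.78 Y17.45
G1 X0.78 Y8.55
G1 X6.50 Y1.74
G1 X15.26 Y0.20
G1 X22.96 Y4.64
G1 X26.00 Y13.00
M2 ; end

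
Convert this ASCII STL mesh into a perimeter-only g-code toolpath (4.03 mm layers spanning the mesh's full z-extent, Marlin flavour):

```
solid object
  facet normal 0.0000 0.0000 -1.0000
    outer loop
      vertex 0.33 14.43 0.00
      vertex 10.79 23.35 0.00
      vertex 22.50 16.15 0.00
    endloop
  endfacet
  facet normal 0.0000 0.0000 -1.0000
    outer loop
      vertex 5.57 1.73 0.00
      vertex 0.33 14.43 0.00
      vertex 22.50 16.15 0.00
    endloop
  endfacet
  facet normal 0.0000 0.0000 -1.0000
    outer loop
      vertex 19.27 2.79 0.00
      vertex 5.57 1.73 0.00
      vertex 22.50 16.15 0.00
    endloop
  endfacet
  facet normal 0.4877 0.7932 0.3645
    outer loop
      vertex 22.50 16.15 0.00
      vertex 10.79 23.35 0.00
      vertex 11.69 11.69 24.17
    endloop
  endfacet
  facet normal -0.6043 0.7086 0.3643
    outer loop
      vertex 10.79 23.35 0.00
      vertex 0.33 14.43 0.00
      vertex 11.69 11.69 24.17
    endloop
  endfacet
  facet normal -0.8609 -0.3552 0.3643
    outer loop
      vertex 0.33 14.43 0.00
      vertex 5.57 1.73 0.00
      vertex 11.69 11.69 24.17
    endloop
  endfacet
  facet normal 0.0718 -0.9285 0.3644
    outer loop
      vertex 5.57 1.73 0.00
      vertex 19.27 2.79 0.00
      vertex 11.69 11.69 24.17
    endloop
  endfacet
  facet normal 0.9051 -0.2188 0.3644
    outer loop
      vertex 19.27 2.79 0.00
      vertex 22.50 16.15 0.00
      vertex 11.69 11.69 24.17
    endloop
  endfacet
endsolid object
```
; perimeter-only toolpath
G21 ; units = mm
G90 ; absolute positioning
G28 ; home
; layer 1
G0 Z4.03
G0 X20.70 Y15.41
G1 X10.94 Y21.41
G1 X2.22 Y13.97
G1 X6.59 Y3.39
G1 X18.01 Y4.27
G1 X20.70 Y15.41
; layer 2
G0 Z8.06
G0 X18.90 Y14.66
G1 X11.09 Y19.46
G1 X4.12 Y13.52
G1 X7.61 Y5.05
G1 X16.74 Y5.76
G1 X18.90 Y14.66
; layer 3
G0 Z12.09
G0 X17.09 Y13.92
G1 X11.24 Y17.52
G1 X6.01 Y13.06
G1 X8.63 Y6.71
G1 X15.48 Y7.24
G1 X17.09 Y13.92
; layer 4
G0 Z16.11
G0 X15.29 Y13.18
G1 X11.39 Y15.58
G1 X7.90 Y12.60
G1 X9.65 Y8.37
G1 X14.22 Y8.72
G1 X15.29 Y13.18
; layer 5
G0 Z20.14
G0 X13.49 Y12.43
G1 X11.54 Y13.63
G1 X9.80 Y12.15
G1 X10.67 Y10.03
G1 X12.95 Y10.21
G1 X13.49 Y12.43
M2 ; end

The solid is a regular 5-sided pyramid, base circumscribed radius ≈ 11.7 mm, apex at z ≈ 24.2 mm. Slicing at Δz = 4.03 mm — 6 equal slices spanning the solid's height, so layer i sits at z = i·h/6 — gives 5 non-empty perimeters. Each is a 5-segment closed polygon; G0 lifts to the layer z and rapids to the start vertex, then G1 traces the edges. The cross-section shrinks linearly with z (the slice at the apex is degenerate and omitted).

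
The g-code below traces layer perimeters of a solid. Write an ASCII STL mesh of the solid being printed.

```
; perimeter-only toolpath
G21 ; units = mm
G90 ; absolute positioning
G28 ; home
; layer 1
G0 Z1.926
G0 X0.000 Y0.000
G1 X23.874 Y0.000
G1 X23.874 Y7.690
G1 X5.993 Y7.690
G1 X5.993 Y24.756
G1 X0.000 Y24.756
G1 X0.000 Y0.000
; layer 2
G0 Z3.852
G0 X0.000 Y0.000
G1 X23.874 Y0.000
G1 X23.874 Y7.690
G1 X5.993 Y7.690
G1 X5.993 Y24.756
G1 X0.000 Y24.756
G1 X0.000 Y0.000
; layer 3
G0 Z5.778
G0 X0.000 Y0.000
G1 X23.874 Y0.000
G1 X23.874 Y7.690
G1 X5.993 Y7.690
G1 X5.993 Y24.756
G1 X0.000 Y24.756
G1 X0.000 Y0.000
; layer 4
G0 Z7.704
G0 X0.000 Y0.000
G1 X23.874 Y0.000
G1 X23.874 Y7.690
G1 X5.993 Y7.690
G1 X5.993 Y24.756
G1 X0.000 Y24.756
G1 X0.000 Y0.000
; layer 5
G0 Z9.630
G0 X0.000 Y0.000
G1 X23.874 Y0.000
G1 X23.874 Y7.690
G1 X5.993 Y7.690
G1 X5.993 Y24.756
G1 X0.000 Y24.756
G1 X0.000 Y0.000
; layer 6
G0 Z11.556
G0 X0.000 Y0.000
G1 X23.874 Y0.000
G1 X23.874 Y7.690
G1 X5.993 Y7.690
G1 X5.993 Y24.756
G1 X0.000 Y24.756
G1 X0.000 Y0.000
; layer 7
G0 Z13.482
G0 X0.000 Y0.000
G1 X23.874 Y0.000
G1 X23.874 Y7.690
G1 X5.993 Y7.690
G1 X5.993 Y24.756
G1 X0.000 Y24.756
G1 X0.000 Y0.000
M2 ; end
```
solid part
  facet normal 0.0000 0.0000 -1.0000
    outer loop
      vertex 23.874 7.690 0.000
      vertex 23.874 0.000 0.000
      vertex 0.000 0.000 0.000
    endloop
  endfacet
  facet normal 0.0000 0.0000 -1.0000
    outer loop
      vertex 5.993 7.690 0.000
      vertex 23.874 7.690 0.000
      vertex 0.000 0.000 0.000
    endloop
  endfacet
  facet normal 0.0000 0.0000 -1.0000
    outer loop
      vertex 5.993 24.756 0.000
      vertex 5.993 7.690 0.000
      vertex 0.000 0.000 0.000
    endloop
  endfacet
  facet normal 0.0000 0.0000 -1.0000
    outer loop
      vertex 0.000 24.756 0.000
      vertex 5.993 24.756 0.000
      vertex 0.000 0.000 0.000
    endloop
  endfacet
  facet normal 0.0000 0.0000 1.0000
    outer loop
      vertex 0.000 0.000 13.482
      vertex 23.874 0.000 13.482
      vertex 23.874 7.690 13.482
    endloop
  endfacet
  facet normal 0.0000 0.0000 1.0000
    outer loop
      vertex 0.000 0.000 13.482
      vertex 23.874 7.690 13.482
      vertex 5.993 7.690 13.482
    endloop
  endfacet
  facet normal 0.0000 0.0000 1.0000
    outer loop
      vertex 0.000 0.000 13.482
      vertex 5.993 7.690 13.482
      vertex 5.993 24.756 13.482
    endloop
  endfacet
  facet normal 0.0000 0.0000 1.0000
    outer loop
      vertex 0.000 0.000 13.482
      vertex 5.993 24.756 13.482
      vertex 0.000 24.756 13.482
    endloop
  endfacet
  facet normal 0.0000 -1.0000 0.0000
    outer loop
      vertex 0.000 0.000 0.000
      vertex 23.874 0.000 0.000
      vertex 23.874 0.000 13.482
    endloop
  endfacet
  facet normal 0.0000 -1.0000 0.0000
    outer loop
      vertex 0.000 0.000 0.000
      vertex 23.874 0.000 13.482
      vertex 0.000 0.000 13.482
    endloop
  endfacet
  facet normal 1.0000 0.0000 0.0000
    outer loop
      vertex 23.874 0.000 0.000
      vertex 23.874 7.690 0.000
      vertex 23.874 7.690 13.482
    endloop
  endfacet
  facet normal 1.0000 0.0000 0.0000
    outer loop
      vertex 23.874 0.000 0.000
      vertex 23.874 7.690 13.482
      vertex 23.874 0.000 13.482
    endloop
  endfacet
  facet normal 0.0000 1.0000 0.0000
    outer loop
      vertex 23.874 7.690 0.000
      vertex 5.993 7.690 0.000
      vertex 5.993 7.690 13.482
    endloop
  endfacet
  facet normal 0.0000 1.0000 0.0000
    outer loop
      vertex 23.874 7.690 0.000
      vertex 5.993 7.690 13.482
      vertex 23.874 7.690 13.482
    endloop
  endfacet
  facet normal 1.0000 0.0000 0.0000
    outer loop
      vertex 5.993 7.690 0.000
      vertex 5.993 24.756 0.000
      vertex 5.993 24.756 13.482
    endloop
  endfacet
  facet normal 1.0000 0.0000 0.0000
    outer loop
      vertex 5.993 7.690 0.000
      vertex 5.993 24.756 13.482
      vertex 5.993 7.690 13.482
    endloop
  endfacet
  facet normal 0.0000 1.0000 0.0000
    outer loop
      vertex 5.993 24.756 0.000
      vertex 0.000 24.756 0.000
      vertex 0.000 24.756 13.482
    endloop
  endfacet
  facet normal 0.0000 1.0000 0.0000
    outer loop
      vertex 5.993 24.756 0.000
      vertex 0.000 24.756 13.482
      vertex 5.993 24.756 13.482
    endloop
  endfacet
  facet normal -1.0000 0.0000 0.0000
    outer loop
      vertex 0.000 24.756 0.000
      vertex 0.000 0.000 0.000
      vertex 0.000 0.000 13.482
    endloop
  endfacet
  facet normal -1.0000 0.0000 0.0000
    outer loop
      vertex 0.000 24.756 0.000
      vertex 0.000 0.000 13.482
      vertex 0.000 24.756 13.482
    endloop
  endfacet
endsolid part

The G0 Z moves step by Δz≈1.926 mm. Every layer's G1 loop is the same polygon, so the solid is a straight extrusion of it from z=0 to z≈13.5. Closing with flat bottom and top caps and triangulating gives 20 facets — an L-shaped prism: outer 23.9 × 24.8 mm, arm thicknesses ≈ 7.69 mm (horizontal) and 5.99 mm (vertical), extruded 13.5 mm in z.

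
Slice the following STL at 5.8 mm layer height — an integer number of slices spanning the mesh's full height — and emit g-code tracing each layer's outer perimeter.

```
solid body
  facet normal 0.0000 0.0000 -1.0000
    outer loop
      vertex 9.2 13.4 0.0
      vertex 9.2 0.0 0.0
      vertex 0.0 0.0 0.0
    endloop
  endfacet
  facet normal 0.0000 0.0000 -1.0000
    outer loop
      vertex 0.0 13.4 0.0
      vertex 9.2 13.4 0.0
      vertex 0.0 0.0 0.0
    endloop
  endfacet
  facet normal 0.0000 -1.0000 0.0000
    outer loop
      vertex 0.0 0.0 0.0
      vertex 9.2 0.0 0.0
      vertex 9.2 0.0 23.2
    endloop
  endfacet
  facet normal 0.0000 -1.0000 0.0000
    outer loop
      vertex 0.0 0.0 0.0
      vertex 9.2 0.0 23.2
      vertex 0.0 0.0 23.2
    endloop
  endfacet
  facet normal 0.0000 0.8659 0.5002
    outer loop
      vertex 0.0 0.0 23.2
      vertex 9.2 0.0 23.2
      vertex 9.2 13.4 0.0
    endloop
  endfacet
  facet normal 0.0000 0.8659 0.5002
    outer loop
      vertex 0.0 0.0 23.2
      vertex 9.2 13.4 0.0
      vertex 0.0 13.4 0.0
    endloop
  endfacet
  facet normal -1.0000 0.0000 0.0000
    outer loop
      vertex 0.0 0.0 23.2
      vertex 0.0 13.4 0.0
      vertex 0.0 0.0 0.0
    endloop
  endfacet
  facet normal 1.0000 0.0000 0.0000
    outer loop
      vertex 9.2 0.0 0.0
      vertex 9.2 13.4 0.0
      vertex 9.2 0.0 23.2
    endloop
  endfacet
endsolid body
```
; perimeter-only toolpath
G21 ; units = mm
G90 ; absolute positioning
G28 ; home
; layer 1
G0 Z5.8
G0 X0.0 Y0.0
G1 X9.2 Y0.0
G1 X9.2 Y10.1
G1 X0.0 Y10.1
G1 X0.0 Y0.0
; layer 2
G0 Z11.6
G0 X0.0 Y0.0
G1 X9.2 Y0.0
G1 X9.2 Y6.7
G1 X0.0 Y6.7
G1 X0.0 Y0.0
; layer 3
G0 Z17.4
G0 X0.0 Y0.0
G1 X9.2 Y0.0
G1 X9.2 Y3.4
G1 X0.0 Y3.4
G1 X0.0 Y0.0
M2 ; end

The solid is a wedge (ramp): 9.2 × 13.4 mm base, rising to 23.2 mm along the y=0 edge and sloping linearly to z=0 at y=13.4. Slicing at Δz = 5.8 mm — 4 equal slices spanning the solid's height, so layer i sits at z = i·h/4 — gives 3 non-empty perimeters. Each is a 4-segment closed polygon; G0 lifts to the layer z and rapids to the start vertex, then G1 traces the edges. The cross-section shrinks linearly with z (the slice at the apex is degenerate and omitted).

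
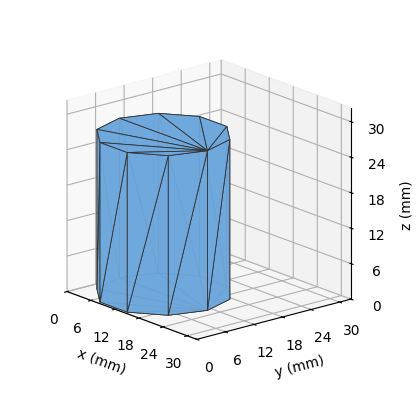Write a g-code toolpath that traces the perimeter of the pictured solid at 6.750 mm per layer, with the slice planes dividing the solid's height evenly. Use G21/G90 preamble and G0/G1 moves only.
Reading the render: the shape is a regular 10-sided prism (a cylinder approximated with 10 flat sides), circumscribed radius ≈ 11 mm, height ≈ 27 mm (dimensions read to the nearest mm from the axis ticks). For the g-code, the solid's height is divided into equal slices at the stated Δz and each level perimeter traced with G1 moves after a G0 lift.

; perimeter-only toolpath
G21 ; units = mm
G90 ; absolute positioning
G28 ; home
; layer 1
G0 Z6.750
G0 X22.000 Y11.000
G1 X19.899 Y17.466
G1 X14.399 Y21.462
G1 X7.601 Y21.462
G1 X2.101 Y17.466
G1 X0.000 Y11.000
G1 X2.101 Y4.534
G1 X7.601 Y0.538
G1 X14.399 Y0.538
G1 X19.899 Y4.534
G1 X22.000 Y11.000
; layer 2
G0 Z13.500
G0 X22.000 Y11.000
G1 X19.899 Y17.466
G1 X14.399 Y21.462
G1 X7.601 Y21.462
G1 X2.101 Y17.466
G1 X0.000 Y11.000
G1 X2.101 Y4.534
G1 X7.601 Y0.538
G1 X14.399 Y0.538
G1 X19.899 Y4.534
G1 X22.000 Y11.000
; layer 3
G0 Z20.250
G0 X22.000 Y11.000
G1 X19.899 Y17.466
G1 X14.399 Y21.462
G1 X7.601 Y21.462
G1 X2.101 Y17.466
G1 X0.000 Y11.000
G1 X2.101 Y4.534
G1 X7.601 Y0.538
G1 X14.399 Y0.538
G1 X19.899 Y4.534
G1 X22.000 Y11.000
; layer 4
G0 Z27.000
G0 X22.000 Y11.000
G1 X19.899 Y17.466
G1 X14.399 Y21.462
G1 X7.601 Y21.462
G1 X2.101 Y17.466
G1 X0.000 Y11.000
G1 X2.101 Y4.534
G1 X7.601 Y0.538
G1 X14.399 Y0.538
G1 X19.899 Y4.534
G1 X22.000 Y11.000
M2 ; end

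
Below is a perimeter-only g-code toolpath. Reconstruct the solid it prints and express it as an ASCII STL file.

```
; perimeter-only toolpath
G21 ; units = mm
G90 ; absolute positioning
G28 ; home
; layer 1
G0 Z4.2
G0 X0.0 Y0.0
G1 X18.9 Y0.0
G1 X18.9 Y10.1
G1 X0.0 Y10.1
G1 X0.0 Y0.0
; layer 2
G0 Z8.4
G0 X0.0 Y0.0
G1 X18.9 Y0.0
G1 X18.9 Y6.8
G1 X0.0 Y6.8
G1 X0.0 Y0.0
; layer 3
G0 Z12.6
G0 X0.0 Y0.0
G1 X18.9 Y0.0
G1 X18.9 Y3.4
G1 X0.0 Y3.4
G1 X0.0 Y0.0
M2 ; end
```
solid part
  facet normal 0.0000 0.0000 -1.0000
    outer loop
      vertex 18.9 13.5 0.0
      vertex 18.9 0.0 0.0
      vertex 0.0 0.0 0.0
    endloop
  endfacet
  facet normal 0.0000 0.0000 -1.0000
    outer loop
      vertex 0.0 13.5 0.0
      vertex 18.9 13.5 0.0
      vertex 0.0 0.0 0.0
    endloop
  endfacet
  facet normal 0.0000 -1.0000 0.0000
    outer loop
      vertex 0.0 0.0 0.0
      vertex 18.9 0.0 0.0
      vertex 18.9 0.0 16.8
    endloop
  endfacet
  facet normal 0.0000 -1.0000 0.0000
    outer loop
      vertex 0.0 0.0 0.0
      vertex 18.9 0.0 16.8
      vertex 0.0 0.0 16.8
    endloop
  endfacet
  facet normal 0.0000 0.7795 0.6264
    outer loop
      vertex 0.0 0.0 16.8
      vertex 18.9 0.0 16.8
      vertex 18.9 13.5 0.0
    endloop
  endfacet
  facet normal 0.0000 0.7795 0.6264
    outer loop
      vertex 0.0 0.0 16.8
      vertex 18.9 13.5 0.0
      vertex 0.0 13.5 0.0
    endloop
  endfacet
  facet normal -1.0000 0.0000 0.0000
    outer loop
      vertex 0.0 0.0 16.8
      vertex 0.0 13.5 0.0
      vertex 0.0 0.0 0.0
    endloop
  endfacet
  facet normal 1.0000 0.0000 0.0000
    outer loop
      vertex 18.9 0.0 0.0
      vertex 18.9 13.5 0.0
      vertex 18.9 0.0 16.8
    endloop
  endfacet
endsolid part

The G0 Z moves step by Δz≈4.2 mm. The G1 loops shrink linearly with z, so the solid tapers from its base footprint up to z≈16.8. Closing with a flat bottom cap and the tapered top and triangulating gives 8 facets — a wedge (ramp): 18.9 × 13.5 mm base, rising to 16.8 mm along the y=0 edge and sloping linearly to z=0 at y=13.5.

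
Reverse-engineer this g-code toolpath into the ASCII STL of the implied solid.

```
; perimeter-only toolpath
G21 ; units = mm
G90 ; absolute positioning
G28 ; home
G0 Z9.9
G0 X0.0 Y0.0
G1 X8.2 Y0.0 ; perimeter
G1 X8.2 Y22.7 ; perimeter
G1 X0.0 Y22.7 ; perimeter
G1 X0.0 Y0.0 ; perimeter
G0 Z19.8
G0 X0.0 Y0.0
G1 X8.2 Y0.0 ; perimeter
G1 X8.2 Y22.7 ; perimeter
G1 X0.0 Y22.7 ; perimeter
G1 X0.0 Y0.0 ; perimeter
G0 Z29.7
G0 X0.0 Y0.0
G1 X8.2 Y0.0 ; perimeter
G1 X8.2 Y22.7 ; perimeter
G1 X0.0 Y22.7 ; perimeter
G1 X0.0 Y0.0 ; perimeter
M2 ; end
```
solid part
  facet normal 0.0000 0.0000 -1.0000
    outer loop
      vertex 8.2 22.7 0.0
      vertex 8.2 0.0 0.0
      vertex 0.0 0.0 0.0
    endloop
  endfacet
  facet normal 0.0000 0.0000 -1.0000
    outer loop
      vertex 0.0 22.7 0.0
      vertex 8.2 22.7 0.0
      vertex 0.0 0.0 0.0
    endloop
  endfacet
  facet normal 0.0000 0.0000 1.0000
    outer loop
      vertex 0.0 0.0 29.7
      vertex 8.2 0.0 29.7
      vertex 8.2 22.7 29.7
    endloop
  endfacet
  facet normal 0.0000 0.0000 1.0000
    outer loop
      vertex 0.0 0.0 29.7
      vertex 8.2 22.7 29.7
      vertex 0.0 22.7 29.7
    endloop
  endfacet
  facet normal 0.0000 -1.0000 0.0000
    outer loop
      vertex 0.0 0.0 0.0
      vertex 8.2 0.0 0.0
      vertex 8.2 0.0 29.7
    endloop
  endfacet
  facet normal 0.0000 -1.0000 0.0000
    outer loop
      vertex 0.0 0.0 0.0
      vertex 8.2 0.0 29.7
      vertex 0.0 0.0 29.7
    endloop
  endfacet
  facet normal 0.0000 1.0000 0.0000
    outer loop
      vertex 8.2 22.7 29.7
      vertex 8.2 22.7 0.0
      vertex 0.0 22.7 0.0
    endloop
  endfacet
  facet normal 0.0000 1.0000 0.0000
    outer loop
      vertex 0.0 22.7 29.7
      vertex 8.2 22.7 29.7
      vertex 0.0 22.7 0.0
    endloop
  endfacet
  facet normal -1.0000 0.0000 0.0000
    outer loop
      vertex 0.0 22.7 29.7
      vertex 0.0 22.7 0.0
      vertex 0.0 0.0 0.0
    endloop
  endfacet
  facet normal -1.0000 0.0000 0.0000
    outer loop
      vertex 0.0 0.0 29.7
      vertex 0.0 22.7 29.7
      vertex 0.0 0.0 0.0
    endloop
  endfacet
  facet normal 1.0000 0.0000 0.0000
    outer loop
      vertex 8.2 0.0 0.0
      vertex 8.2 22.7 0.0
      vertex 8.2 22.7 29.7
    endloop
  endfacet
  facet normal 1.0000 0.0000 0.0000
    outer loop
      vertex 8.2 0.0 0.0
      vertex 8.2 22.7 29.7
      vertex 8.2 0.0 29.7
    endloop
  endfacet
endsolid part

The G0 Z moves step by Δz≈9.9 mm. Every layer's G1 loop is the same polygon, so the solid is a straight extrusion of it from z=0 to z≈29.7. Closing with flat bottom and top caps and triangulating gives 12 facets — a rectangular box, roughly 8.2 × 22.7 mm footprint and 29.7 mm tall.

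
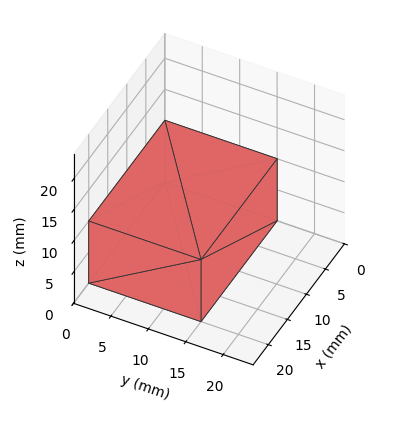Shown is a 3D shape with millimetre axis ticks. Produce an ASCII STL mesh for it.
Reading the render: the shape is a rectangular box, roughly 20 × 15 mm footprint and 10 mm tall (dimensions read to the nearest mm from the axis ticks). For the STL, each face is triangulated and given an outward normal.

solid part
  facet normal 0.0000 0.0000 -1.0000
    outer loop
      vertex 20.00 15.00 0.00
      vertex 20.00 0.00 0.00
      vertex 0.00 0.00 0.00
    endloop
  endfacet
  facet normal 0.0000 0.0000 -1.0000
    outer loop
      vertex 0.00 15.00 0.00
      vertex 20.00 15.00 0.00
      vertex 0.00 0.00 0.00
    endloop
  endfacet
  facet normal 0.0000 0.0000 1.0000
    outer loop
      vertex 0.00 0.00 10.00
      vertex 20.00 0.00 10.00
      vertex 20.00 15.00 10.00
    endloop
  endfacet
  facet normal 0.0000 0.0000 1.0000
    outer loop
      vertex 0.00 0.00 10.00
      vertex 20.00 15.00 10.00
      vertex 0.00 15.00 10.00
    endloop
  endfacet
  facet normal 0.0000 -1.0000 0.0000
    outer loop
      vertex 0.00 0.00 0.00
      vertex 20.00 0.00 0.00
      vertex 20.00 0.00 10.00
    endloop
  endfacet
  facet normal 0.0000 -1.0000 0.0000
    outer loop
      vertex 0.00 0.00 0.00
      vertex 20.00 0.00 10.00
      vertex 0.00 0.00 10.00
    endloop
  endfacet
  facet normal 0.0000 1.0000 0.0000
    outer loop
      vertex 20.00 15.00 10.00
      vertex 20.00 15.00 0.00
      vertex 0.00 15.00 0.00
    endloop
  endfacet
  facet normal 0.0000 1.0000 0.0000
    outer loop
      vertex 0.00 15.00 10.00
      vertex 20.00 15.00 10.00
      vertex 0.00 15.00 0.00
    endloop
  endfacet
  facet normal -1.0000 0.0000 0.0000
    outer loop
      vertex 0.00 15.00 10.00
      vertex 0.00 15.00 0.00
      vertex 0.00 0.00 0.00
    endloop
  endfacet
  facet normal -1.0000 0.0000 0.0000
    outer loop
      vertex 0.00 0.00 10.00
      vertex 0.00 15.00 10.00
      vertex 0.00 0.00 0.00
    endloop
  endfacet
  facet normal 1.0000 0.0000 0.0000
    outer loop
      vertex 20.00 0.00 0.00
      vertex 20.00 15.00 0.00
      vertex 20.00 15.00 10.00
    endloop
  endfacet
  facet normal 1.0000 0.0000 0.0000
    outer loop
      vertex 20.00 0.00 0.00
      vertex 20.00 15.00 10.00
      vertex 20.00 0.00 10.00
    endloop
  endfacet
endsolid part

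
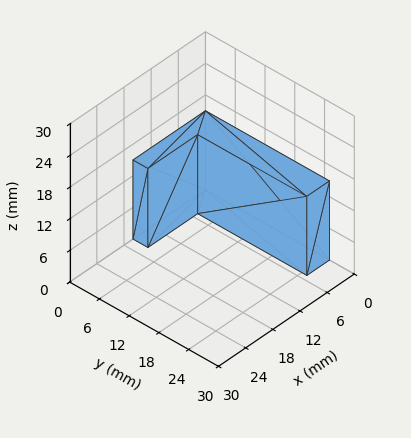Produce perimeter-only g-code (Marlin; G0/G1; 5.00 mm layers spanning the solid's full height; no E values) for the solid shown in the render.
Reading the render: the shape is an L-shaped prism: outer 16 × 25 mm, arm thicknesses ≈ 3 mm (horizontal) and 5 mm (vertical), extruded 15 mm in z (dimensions read to the nearest mm from the axis ticks). For the g-code, the solid's height is divided into equal slices at the stated Δz and each level perimeter traced with G1 moves after a G0 lift.

; perimeter-only toolpath
G21 ; units = mm
G90 ; absolute positioning
G28 ; home
; layer 1
G0 Z5.00
G0 X0.00 Y0.00
G1 X16.00 Y0.00
G1 X16.00 Y3.00
G1 X5.00 Y3.00
G1 X5.00 Y25.00
G1 X0.00 Y25.00
G1 X0.00 Y0.00
; layer 2
G0 Z10.00
G0 X0.00 Y0.00
G1 X16.00 Y0.00
G1 X16.00 Y3.00
G1 X5.00 Y3.00
G1 X5.00 Y25.00
G1 X0.00 Y25.00
G1 X0.00 Y0.00
; layer 3
G0 Z15.00
G0 X0.00 Y0.00
G1 X16.00 Y0.00
G1 X16.00 Y3.00
G1 X5.00 Y3.00
G1 X5.00 Y25.00
G1 X0.00 Y25.00
G1 X0.00 Y0.00
M2 ; end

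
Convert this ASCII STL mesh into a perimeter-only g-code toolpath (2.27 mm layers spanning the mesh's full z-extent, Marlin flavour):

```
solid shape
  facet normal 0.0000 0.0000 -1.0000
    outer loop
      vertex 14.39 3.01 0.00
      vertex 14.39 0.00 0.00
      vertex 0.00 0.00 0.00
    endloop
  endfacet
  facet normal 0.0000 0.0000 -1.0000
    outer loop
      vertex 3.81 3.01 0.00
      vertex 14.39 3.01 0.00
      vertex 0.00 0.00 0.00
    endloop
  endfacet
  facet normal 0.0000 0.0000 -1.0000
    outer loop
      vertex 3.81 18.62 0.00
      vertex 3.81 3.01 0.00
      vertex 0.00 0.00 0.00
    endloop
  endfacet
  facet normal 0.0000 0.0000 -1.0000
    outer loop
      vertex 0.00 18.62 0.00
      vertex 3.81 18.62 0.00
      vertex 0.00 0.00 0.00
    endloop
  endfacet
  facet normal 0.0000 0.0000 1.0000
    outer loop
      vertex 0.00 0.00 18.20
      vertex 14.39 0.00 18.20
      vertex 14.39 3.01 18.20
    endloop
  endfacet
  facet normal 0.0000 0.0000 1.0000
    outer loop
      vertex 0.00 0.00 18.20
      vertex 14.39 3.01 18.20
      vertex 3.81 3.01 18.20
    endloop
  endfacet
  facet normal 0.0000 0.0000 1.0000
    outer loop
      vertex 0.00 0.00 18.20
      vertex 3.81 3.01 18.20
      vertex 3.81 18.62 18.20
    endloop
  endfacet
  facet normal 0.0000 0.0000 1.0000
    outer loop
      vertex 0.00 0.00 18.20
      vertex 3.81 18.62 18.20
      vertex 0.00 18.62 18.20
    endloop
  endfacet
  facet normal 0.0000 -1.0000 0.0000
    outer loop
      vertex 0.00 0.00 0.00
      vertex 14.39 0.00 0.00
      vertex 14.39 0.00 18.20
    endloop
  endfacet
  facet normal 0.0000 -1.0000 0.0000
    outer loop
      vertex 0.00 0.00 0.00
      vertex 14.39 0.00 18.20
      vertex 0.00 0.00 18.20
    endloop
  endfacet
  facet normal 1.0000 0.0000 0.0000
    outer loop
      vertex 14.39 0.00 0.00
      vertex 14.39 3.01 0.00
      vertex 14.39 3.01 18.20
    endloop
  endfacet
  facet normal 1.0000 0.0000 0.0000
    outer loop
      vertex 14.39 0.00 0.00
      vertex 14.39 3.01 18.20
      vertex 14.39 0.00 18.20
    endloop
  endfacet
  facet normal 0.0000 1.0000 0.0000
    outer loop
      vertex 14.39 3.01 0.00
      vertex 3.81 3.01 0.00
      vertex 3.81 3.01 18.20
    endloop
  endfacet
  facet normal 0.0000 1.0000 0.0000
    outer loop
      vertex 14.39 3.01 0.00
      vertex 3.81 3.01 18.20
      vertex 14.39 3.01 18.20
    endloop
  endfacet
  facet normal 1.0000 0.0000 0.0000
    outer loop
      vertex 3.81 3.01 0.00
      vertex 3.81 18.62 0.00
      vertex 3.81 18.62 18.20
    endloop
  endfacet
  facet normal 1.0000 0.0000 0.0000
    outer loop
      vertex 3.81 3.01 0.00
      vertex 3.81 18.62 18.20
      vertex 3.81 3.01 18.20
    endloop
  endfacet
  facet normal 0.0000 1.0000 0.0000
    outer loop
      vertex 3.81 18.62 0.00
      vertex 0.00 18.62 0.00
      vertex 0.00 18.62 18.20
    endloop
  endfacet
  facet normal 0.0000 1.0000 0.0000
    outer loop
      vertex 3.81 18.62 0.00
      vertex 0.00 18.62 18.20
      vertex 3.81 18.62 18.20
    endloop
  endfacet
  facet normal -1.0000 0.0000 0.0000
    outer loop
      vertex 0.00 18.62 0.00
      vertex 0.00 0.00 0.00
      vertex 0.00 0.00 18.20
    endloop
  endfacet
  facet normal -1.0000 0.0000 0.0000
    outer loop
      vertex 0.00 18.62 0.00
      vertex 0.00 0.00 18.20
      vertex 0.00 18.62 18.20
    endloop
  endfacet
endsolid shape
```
; perimeter-only toolpath
G21 ; units = mm
G90 ; absolute positioning
G28 ; home
; layer 1
G0 Z2.27
G0 X0.00 Y0.00
G1 X14.39 Y0.00
G1 X14.39 Y3.01
G1 X3.81 Y3.01
G1 X3.81 Y18.62
G1 X0.00 Y18.62
G1 X0.00 Y0.00
; layer 2
G0 Z4.55
G0 X0.00 Y0.00
G1 X14.39 Y0.00
G1 X14.39 Y3.01
G1 X3.81 Y3.01
G1 X3.81 Y18.62
G1 X0.00 Y18.62
G1 X0.00 Y0.00
; layer 3
G0 Z6.82
G0 X0.00 Y0.00
G1 X14.39 Y0.00
G1 X14.39 Y3.01
G1 X3.81 Y3.01
G1 X3.81 Y18.62
G1 X0.00 Y18.62
G1 X0.00 Y0.00
; layer 4
G0 Z9.10
G0 X0.00 Y0.00
G1 X14.39 Y0.00
G1 X14.39 Y3.01
G1 X3.81 Y3.01
G1 X3.81 Y18.62
G1 X0.00 Y18.62
G1 X0.00 Y0.00
; layer 5
G0 Z11.38
G0 X0.00 Y0.00
G1 X14.39 Y0.00
G1 X14.39 Y3.01
G1 X3.81 Y3.01
G1 X3.81 Y18.62
G1 X0.00 Y18.62
G1 X0.00 Y0.00
; layer 6
G0 Z13.65
G0 X0.00 Y0.00
G1 X14.39 Y0.00
G1 X14.39 Y3.01
G1 X3.81 Y3.01
G1 X3.81 Y18.62
G1 X0.00 Y18.62
G1 X0.00 Y0.00
; layer 7
G0 Z15.92
G0 X0.00 Y0.00
G1 X14.39 Y0.00
G1 X14.39 Y3.01
G1 X3.81 Y3.01
G1 X3.81 Y18.62
G1 X0.00 Y18.62
G1 X0.00 Y0.00
; layer 8
G0 Z18.20
G0 X0.00 Y0.00
G1 X14.39 Y0.00
G1 X14.39 Y3.01
G1 X3.81 Y3.01
G1 X3.81 Y18.62
G1 X0.00 Y18.62
G1 X0.00 Y0.00
M2 ; end

The solid is an L-shaped prism: outer 14.4 × 18.6 mm, arm thicknesses ≈ 3.01 mm (horizontal) and 3.81 mm (vertical), extruded 18.2 mm in z. Slicing at Δz = 2.27 mm — 8 equal slices spanning the solid's height, so layer i sits at z = i·h/8 — gives 8 non-empty perimeters. Each is a 6-segment closed polygon; G0 lifts to the layer z and rapids to the start vertex, then G1 traces the edges.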